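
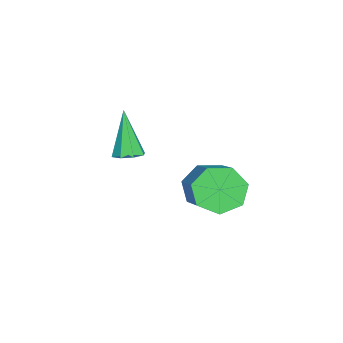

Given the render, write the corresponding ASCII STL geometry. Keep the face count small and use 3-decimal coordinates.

solid 
facet normal 0.325 0.170 -0.930
outer loop
vertex -1.38 -0.076 -3.561
vertex -1.707 0.39 -3.59
vertex -1.172 0.282 -3.423
endloop
endfacet
facet normal 0.699 -0.572 0.430
outer loop
vertex -1.38 -0.076 -3.561
vertex -1.172 0.282 -3.423
vertex -2.313 0.07 -1.85
endloop
endfacet
facet normal 0.325 0.170 -0.930
outer loop
vertex -1.172 0.282 -3.423
vertex -1.707 0.39 -3.59
vertex -1.278 0.703 -3.383
endloop
endfacet
facet normal 0.792 0.143 0.594
outer loop
vertex -1.172 0.282 -3.423
vertex -1.278 0.703 -3.383
vertex -2.313 0.07 -1.85
endloop
endfacet
facet normal 0.325 0.170 -0.930
outer loop
vertex -1.278 0.703 -3.383
vertex -1.707 0.39 -3.59
vertex -1.635 0.941 -3.464
endloop
endfacet
facet normal 0.370 0.744 0.557
outer loop
vertex -1.278 0.703 -3.383
vertex -1.635 0.941 -3.464
vertex -2.313 0.07 -1.85
endloop
endfacet
facet normal 0.323 0.171 -0.931
outer loop
vertex -1.635 0.941 -3.464
vertex -1.707 0.39 -3.59
vertex -2.034 0.856 -3.618
endloop
endfacet
facet normal -0.320 0.883 0.342
outer loop
vertex -1.635 0.941 -3.464
vertex -2.034 0.856 -3.618
vertex -2.313 0.07 -1.85
endloop
endfacet
facet normal 0.324 0.171 -0.931
outer loop
vertex -2.034 0.856 -3.618
vertex -1.707 0.39 -3.59
vertex -2.241 0.497 -3.756
endloop
endfacet
facet normal -0.876 0.477 0.074
outer loop
vertex -2.034 0.856 -3.618
vertex -2.241 0.497 -3.756
vertex -2.313 0.07 -1.85
endloop
endfacet
facet normal 0.324 0.171 -0.931
outer loop
vertex -2.241 0.497 -3.756
vertex -1.707 0.39 -3.59
vertex -2.136 0.076 -3.797
endloop
endfacet
facet normal -0.968 -0.233 -0.089
outer loop
vertex -2.241 0.497 -3.756
vertex -2.136 0.076 -3.797
vertex -2.313 0.07 -1.85
endloop
endfacet
facet normal 0.324 0.170 -0.930
outer loop
vertex -2.136 0.076 -3.797
vertex -1.707 0.39 -3.59
vertex -1.779 -0.162 -3.716
endloop
endfacet
facet normal -0.546 -0.836 -0.052
outer loop
vertex -2.136 0.076 -3.797
vertex -1.779 -0.162 -3.716
vertex -2.313 0.07 -1.85
endloop
endfacet
facet normal 0.325 0.170 -0.930
outer loop
vertex -1.779 -0.162 -3.716
vertex -1.707 0.39 -3.59
vertex -1.38 -0.076 -3.561
endloop
endfacet
facet normal 0.147 -0.976 0.163
outer loop
vertex -1.779 -0.162 -3.716
vertex -1.38 -0.076 -3.561
vertex -2.313 0.07 -1.85
endloop
endfacet
facet normal -0.776 -0.377 -0.505
outer loop
vertex 1.041 3.094 -3.508
vertex 0.483 3.675 -3.084
vertex 0.935 3.79 -3.865
endloop
endfacet
facet normal 0.616 -0.283 -0.735
outer loop
vertex 1.041 3.094 -3.508
vertex 0.935 3.79 -3.865
vertex 2.376 3.745 -2.639
endloop
endfacet
facet normal 0.616 -0.284 -0.735
outer loop
vertex 2.376 3.745 -2.639
vertex 0.935 3.79 -3.865
vertex 2.269 4.44 -2.997
endloop
endfacet
facet normal 0.775 0.379 0.505
outer loop
vertex 2.376 3.745 -2.639
vertex 2.269 4.44 -2.997
vertex 1.817 4.325 -2.216
endloop
endfacet
facet normal -0.776 -0.379 -0.505
outer loop
vertex 0.935 3.79 -3.865
vertex 0.483 3.675 -3.084
vertex 0.488 4.399 -3.635
endloop
endfacet
facet normal 0.279 0.512 -0.812
outer loop
vertex 0.935 3.79 -3.865
vertex 0.488 4.399 -3.635
vertex 2.269 4.44 -2.997
endloop
endfacet
facet normal 0.279 0.511 -0.813
outer loop
vertex 2.269 4.44 -2.997
vertex 0.488 4.399 -3.635
vertex 1.823 5.049 -2.767
endloop
endfacet
facet normal 0.776 0.378 0.505
outer loop
vertex 2.269 4.44 -2.997
vertex 1.823 5.049 -2.767
vertex 1.817 4.325 -2.216
endloop
endfacet
facet normal -0.776 -0.379 -0.505
outer loop
vertex 0.488 4.399 -3.635
vertex 0.483 3.675 -3.084
vertex 0.037 4.463 -2.99
endloop
endfacet
facet normal -0.268 0.922 -0.279
outer loop
vertex 0.488 4.399 -3.635
vertex 0.037 4.463 -2.99
vertex 1.823 5.049 -2.767
endloop
endfacet
facet normal -0.268 0.922 -0.279
outer loop
vertex 1.823 5.049 -2.767
vertex 0.037 4.463 -2.99
vertex 1.372 5.113 -2.122
endloop
endfacet
facet normal 0.776 0.378 0.505
outer loop
vertex 1.823 5.049 -2.767
vertex 1.372 5.113 -2.122
vertex 1.817 4.325 -2.216
endloop
endfacet
facet normal -0.776 -0.379 -0.504
outer loop
vertex 0.037 4.463 -2.99
vertex 0.483 3.675 -3.084
vertex -0.078 3.933 -2.415
endloop
endfacet
facet normal -0.613 0.638 0.465
outer loop
vertex 0.037 4.463 -2.99
vertex -0.078 3.933 -2.415
vertex 1.372 5.113 -2.122
endloop
endfacet
facet normal -0.613 0.638 0.465
outer loop
vertex 1.372 5.113 -2.122
vertex -0.078 3.933 -2.415
vertex 1.257 4.583 -1.547
endloop
endfacet
facet normal 0.776 0.378 0.504
outer loop
vertex 1.372 5.113 -2.122
vertex 1.257 4.583 -1.547
vertex 1.817 4.325 -2.216
endloop
endfacet
facet normal -0.776 -0.378 -0.505
outer loop
vertex -0.078 3.933 -2.415
vertex 0.483 3.675 -3.084
vertex 0.229 3.209 -2.345
endloop
endfacet
facet normal -0.496 -0.127 0.859
outer loop
vertex -0.078 3.933 -2.415
vertex 0.229 3.209 -2.345
vertex 1.257 4.583 -1.547
endloop
endfacet
facet normal -0.496 -0.127 0.859
outer loop
vertex 1.257 4.583 -1.547
vertex 0.229 3.209 -2.345
vertex 1.564 3.859 -1.477
endloop
endfacet
facet normal 0.776 0.378 0.504
outer loop
vertex 1.257 4.583 -1.547
vertex 1.564 3.859 -1.477
vertex 1.817 4.325 -2.216
endloop
endfacet
facet normal -0.776 -0.378 -0.505
outer loop
vertex 0.229 3.209 -2.345
vertex 0.483 3.675 -3.084
vertex 0.727 2.836 -2.831
endloop
endfacet
facet normal -0.006 -0.796 0.605
outer loop
vertex 0.229 3.209 -2.345
vertex 0.727 2.836 -2.831
vertex 1.564 3.859 -1.477
endloop
endfacet
facet normal -0.006 -0.796 0.605
outer loop
vertex 1.564 3.859 -1.477
vertex 0.727 2.836 -2.831
vertex 2.062 3.486 -1.963
endloop
endfacet
facet normal 0.776 0.379 0.504
outer loop
vertex 1.564 3.859 -1.477
vertex 2.062 3.486 -1.963
vertex 1.817 4.325 -2.216
endloop
endfacet
facet normal -0.777 -0.378 -0.504
outer loop
vertex 0.727 2.836 -2.831
vertex 0.483 3.675 -3.084
vertex 1.041 3.094 -3.508
endloop
endfacet
facet normal 0.489 -0.866 -0.103
outer loop
vertex 0.727 2.836 -2.831
vertex 1.041 3.094 -3.508
vertex 2.062 3.486 -1.963
endloop
endfacet
facet normal 0.490 -0.866 -0.104
outer loop
vertex 2.062 3.486 -1.963
vertex 1.041 3.094 -3.508
vertex 2.376 3.745 -2.639
endloop
endfacet
facet normal 0.775 0.379 0.505
outer loop
vertex 2.062 3.486 -1.963
vertex 2.376 3.745 -2.639
vertex 1.817 4.325 -2.216
endloop
endfacet

endsolid


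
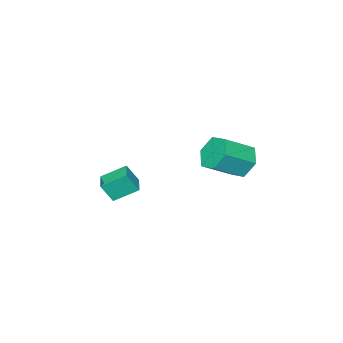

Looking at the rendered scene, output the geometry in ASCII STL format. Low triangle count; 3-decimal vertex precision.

solid 
facet normal -0.781 0.334 -0.529
outer loop
vertex 2.196 2.503 1.423
vertex 1.636 1.955 1.904
vertex 1.804 2.811 2.196
endloop
endfacet
facet normal 0.457 0.881 -0.119
outer loop
vertex 2.196 2.503 1.423
vertex 1.804 2.811 2.196
vertex 3.484 1.953 2.294
endloop
endfacet
facet normal 0.457 0.881 -0.119
outer loop
vertex 3.484 1.953 2.294
vertex 1.804 2.811 2.196
vertex 3.092 2.261 3.068
endloop
endfacet
facet normal 0.781 -0.333 0.528
outer loop
vertex 3.484 1.953 2.294
vertex 3.092 2.261 3.068
vertex 2.924 1.405 2.776
endloop
endfacet
facet normal -0.781 0.333 -0.528
outer loop
vertex 1.804 2.811 2.196
vertex 1.636 1.955 1.904
vertex 1.244 2.263 2.678
endloop
endfacet
facet normal -0.140 0.731 0.668
outer loop
vertex 1.804 2.811 2.196
vertex 1.244 2.263 2.678
vertex 3.092 2.261 3.068
endloop
endfacet
facet normal -0.140 0.730 0.669
outer loop
vertex 3.092 2.261 3.068
vertex 1.244 2.263 2.678
vertex 2.532 1.713 3.549
endloop
endfacet
facet normal 0.781 -0.334 0.529
outer loop
vertex 3.092 2.261 3.068
vertex 2.532 1.713 3.549
vertex 2.924 1.405 2.776
endloop
endfacet
facet normal -0.781 0.333 -0.528
outer loop
vertex 1.244 2.263 2.678
vertex 1.636 1.955 1.904
vertex 1.076 1.407 2.386
endloop
endfacet
facet normal -0.597 -0.151 0.788
outer loop
vertex 1.244 2.263 2.678
vertex 1.076 1.407 2.386
vertex 2.532 1.713 3.549
endloop
endfacet
facet normal -0.597 -0.151 0.788
outer loop
vertex 2.532 1.713 3.549
vertex 1.076 1.407 2.386
vertex 2.364 0.857 3.257
endloop
endfacet
facet normal 0.781 -0.334 0.529
outer loop
vertex 2.532 1.713 3.549
vertex 2.364 0.857 3.257
vertex 2.924 1.405 2.776
endloop
endfacet
facet normal -0.781 0.333 -0.528
outer loop
vertex 1.076 1.407 2.386
vertex 1.636 1.955 1.904
vertex 1.468 1.099 1.612
endloop
endfacet
facet normal -0.457 -0.881 0.119
outer loop
vertex 1.076 1.407 2.386
vertex 1.468 1.099 1.612
vertex 2.364 0.857 3.257
endloop
endfacet
facet normal -0.457 -0.881 0.119
outer loop
vertex 2.364 0.857 3.257
vertex 1.468 1.099 1.612
vertex 2.756 0.549 2.484
endloop
endfacet
facet normal 0.781 -0.334 0.529
outer loop
vertex 2.364 0.857 3.257
vertex 2.756 0.549 2.484
vertex 2.924 1.405 2.776
endloop
endfacet
facet normal -0.781 0.334 -0.529
outer loop
vertex 1.468 1.099 1.612
vertex 1.636 1.955 1.904
vertex 2.028 1.647 1.131
endloop
endfacet
facet normal 0.141 -0.730 -0.668
outer loop
vertex 1.468 1.099 1.612
vertex 2.028 1.647 1.131
vertex 2.756 0.549 2.484
endloop
endfacet
facet normal 0.140 -0.731 -0.668
outer loop
vertex 2.756 0.549 2.484
vertex 2.028 1.647 1.131
vertex 3.316 1.097 2.002
endloop
endfacet
facet normal 0.781 -0.333 0.528
outer loop
vertex 2.756 0.549 2.484
vertex 3.316 1.097 2.002
vertex 2.924 1.405 2.776
endloop
endfacet
facet normal -0.781 0.334 -0.529
outer loop
vertex 2.028 1.647 1.131
vertex 1.636 1.955 1.904
vertex 2.196 2.503 1.423
endloop
endfacet
facet normal 0.597 0.151 -0.788
outer loop
vertex 2.028 1.647 1.131
vertex 2.196 2.503 1.423
vertex 3.316 1.097 2.002
endloop
endfacet
facet normal 0.597 0.151 -0.788
outer loop
vertex 3.316 1.097 2.002
vertex 2.196 2.503 1.423
vertex 3.484 1.953 2.294
endloop
endfacet
facet normal 0.781 -0.333 0.528
outer loop
vertex 3.316 1.097 2.002
vertex 3.484 1.953 2.294
vertex 2.924 1.405 2.776
endloop
endfacet
facet normal -0.343 0.368 -0.864
outer loop
vertex 2.666 -3.185 -1.022
vertex 3.403 -2.452 -1.002
vertex 3.486 -3.991 -1.691
endloop
endfacet
facet normal -0.708 -0.705 -0.018
outer loop
vertex 3.857 -4.388 -0.758
vertex 2.666 -3.185 -1.022
vertex 3.486 -3.991 -1.691
endloop
endfacet
facet normal -0.344 0.368 -0.864
outer loop
vertex 3.486 -3.991 -1.691
vertex 3.403 -2.452 -1.002
vertex 4.223 -3.257 -1.672
endloop
endfacet
facet normal 0.616 -0.606 -0.503
outer loop
vertex 4.223 -3.257 -1.672
vertex 3.857 -4.388 -0.758
vertex 3.486 -3.991 -1.691
endloop
endfacet
facet normal -0.616 0.606 0.503
outer loop
vertex 2.666 -3.185 -1.022
vertex 3.774 -2.849 -0.069
vertex 3.403 -2.452 -1.002
endloop
endfacet
facet normal -0.708 -0.706 -0.019
outer loop
vertex 3.037 -3.583 -0.088
vertex 2.666 -3.185 -1.022
vertex 3.857 -4.388 -0.758
endloop
endfacet
facet normal -0.616 0.606 0.503
outer loop
vertex 3.037 -3.583 -0.088
vertex 3.774 -2.849 -0.069
vertex 2.666 -3.185 -1.022
endloop
endfacet
facet normal 0.708 0.706 0.019
outer loop
vertex 3.403 -2.452 -1.002
vertex 3.774 -2.849 -0.069
vertex 4.223 -3.257 -1.672
endloop
endfacet
facet normal 0.616 -0.606 -0.503
outer loop
vertex 4.594 -3.655 -0.738
vertex 3.857 -4.388 -0.758
vertex 4.223 -3.257 -1.672
endloop
endfacet
facet normal 0.709 0.705 0.019
outer loop
vertex 4.223 -3.257 -1.672
vertex 3.774 -2.849 -0.069
vertex 4.594 -3.655 -0.738
endloop
endfacet
facet normal 0.343 -0.369 0.864
outer loop
vertex 4.594 -3.655 -0.738
vertex 3.037 -3.583 -0.088
vertex 3.857 -4.388 -0.758
endloop
endfacet
facet normal 0.344 -0.368 0.864
outer loop
vertex 3.774 -2.849 -0.069
vertex 3.037 -3.583 -0.088
vertex 4.594 -3.655 -0.738
endloop
endfacet

endsolid


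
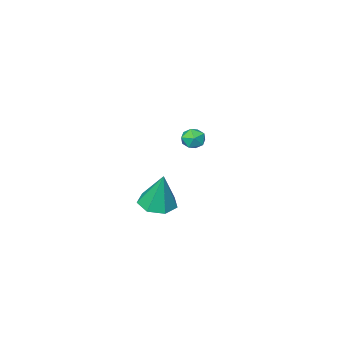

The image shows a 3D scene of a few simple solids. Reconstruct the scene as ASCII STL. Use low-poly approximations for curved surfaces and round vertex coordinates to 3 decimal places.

solid 
facet normal -0.012 -0.266 -0.964
outer loop
vertex 0.004 -3.122 -3.083
vertex -0.923 -2.708 -3.186
vertex -0.012 -2.269 -3.318
endloop
endfacet
facet normal 0.925 0.117 0.361
outer loop
vertex 0.004 -3.122 -3.083
vertex -0.012 -2.269 -3.318
vertex -0.897 -2.132 -1.094
endloop
endfacet
facet normal -0.011 -0.266 -0.964
outer loop
vertex -0.012 -2.269 -3.318
vertex -0.923 -2.708 -3.186
vertex -0.713 -1.747 -3.454
endloop
endfacet
facet normal 0.566 0.806 0.176
outer loop
vertex -0.012 -2.269 -3.318
vertex -0.713 -1.747 -3.454
vertex -0.897 -2.132 -1.094
endloop
endfacet
facet normal -0.012 -0.266 -0.964
outer loop
vertex -0.713 -1.747 -3.454
vertex -0.923 -2.708 -3.186
vertex -1.573 -1.948 -3.388
endloop
endfacet
facet normal -0.215 0.966 0.141
outer loop
vertex -0.713 -1.747 -3.454
vertex -1.573 -1.948 -3.388
vertex -0.897 -2.132 -1.094
endloop
endfacet
facet normal -0.011 -0.266 -0.964
outer loop
vertex -1.573 -1.948 -3.388
vertex -0.923 -2.708 -3.186
vertex -1.942 -2.723 -3.17
endloop
endfacet
facet normal -0.832 0.476 0.283
outer loop
vertex -1.573 -1.948 -3.388
vertex -1.942 -2.723 -3.17
vertex -0.897 -2.132 -1.094
endloop
endfacet
facet normal -0.011 -0.266 -0.964
outer loop
vertex -1.942 -2.723 -3.17
vertex -0.923 -2.708 -3.186
vertex -1.544 -3.486 -2.964
endloop
endfacet
facet normal -0.818 -0.293 0.495
outer loop
vertex -1.942 -2.723 -3.17
vertex -1.544 -3.486 -2.964
vertex -0.897 -2.132 -1.094
endloop
endfacet
facet normal -0.011 -0.266 -0.964
outer loop
vertex -1.544 -3.486 -2.964
vertex -0.923 -2.708 -3.186
vertex -0.678 -3.664 -2.925
endloop
endfacet
facet normal -0.185 -0.764 0.618
outer loop
vertex -1.544 -3.486 -2.964
vertex -0.678 -3.664 -2.925
vertex -0.897 -2.132 -1.094
endloop
endfacet
facet normal -0.012 -0.266 -0.964
outer loop
vertex -0.678 -3.664 -2.925
vertex -0.923 -2.708 -3.186
vertex 0.004 -3.122 -3.083
endloop
endfacet
facet normal 0.592 -0.582 0.558
outer loop
vertex -0.678 -3.664 -2.925
vertex 0.004 -3.122 -3.083
vertex -0.897 -2.132 -1.094
endloop
endfacet
facet normal -0.890 -0.444 -0.103
outer loop
vertex -0.042 2.391 3.583
vertex 0.255 1.819 3.485
vertex 0.093 2.003 4.089
endloop
endfacet
facet normal -0.934 0.115 0.337
outer loop
vertex -0.042 2.391 3.583
vertex 0.093 2.003 4.089
vertex 0.189 2.646 4.136
endloop
endfacet
facet normal -0.719 0.695 -0.020
outer loop
vertex -0.042 2.391 3.583
vertex 0.189 2.646 4.136
vertex 0.411 2.859 3.561
endloop
endfacet
facet normal -0.542 0.493 -0.680
outer loop
vertex -0.042 2.391 3.583
vertex 0.411 2.859 3.561
vertex 0.451 2.348 3.159
endloop
endfacet
facet normal -0.648 -0.211 -0.732
outer loop
vertex -0.042 2.391 3.583
vertex 0.451 2.348 3.159
vertex 0.255 1.819 3.485
endloop
endfacet
facet normal -0.481 0.008 0.877
outer loop
vertex 0.189 2.646 4.136
vertex 0.093 2.003 4.089
vertex 0.629 2.232 4.381
endloop
endfacet
facet normal -0.408 -0.898 0.164
outer loop
vertex 0.093 2.003 4.089
vertex 0.255 1.819 3.485
vertex 0.669 1.721 3.979
endloop
endfacet
facet normal -0.015 -0.521 -0.854
outer loop
vertex 0.255 1.819 3.485
vertex 0.451 2.348 3.159
vertex 0.891 1.934 3.404
endloop
endfacet
facet normal 0.156 0.618 -0.770
outer loop
vertex 0.451 2.348 3.159
vertex 0.411 2.859 3.561
vertex 0.987 2.577 3.451
endloop
endfacet
facet normal -0.133 0.945 0.299
outer loop
vertex 0.411 2.859 3.561
vertex 0.189 2.646 4.136
vertex 0.825 2.761 4.055
endloop
endfacet
facet normal 0.542 -0.493 0.680
outer loop
vertex 1.122 2.189 3.957
vertex 0.629 2.232 4.381
vertex 0.669 1.721 3.979
endloop
endfacet
facet normal 0.719 -0.695 0.020
outer loop
vertex 1.122 2.189 3.957
vertex 0.669 1.721 3.979
vertex 0.891 1.934 3.404
endloop
endfacet
facet normal 0.934 -0.115 -0.337
outer loop
vertex 1.122 2.189 3.957
vertex 0.891 1.934 3.404
vertex 0.987 2.577 3.451
endloop
endfacet
facet normal 0.890 0.444 0.103
outer loop
vertex 1.122 2.189 3.957
vertex 0.987 2.577 3.451
vertex 0.825 2.761 4.055
endloop
endfacet
facet normal 0.648 0.211 0.732
outer loop
vertex 1.122 2.189 3.957
vertex 0.825 2.761 4.055
vertex 0.629 2.232 4.381
endloop
endfacet
facet normal -0.156 -0.618 0.770
outer loop
vertex 0.669 1.721 3.979
vertex 0.629 2.232 4.381
vertex 0.093 2.003 4.089
endloop
endfacet
facet normal 0.133 -0.945 -0.299
outer loop
vertex 0.891 1.934 3.404
vertex 0.669 1.721 3.979
vertex 0.255 1.819 3.485
endloop
endfacet
facet normal 0.481 -0.008 -0.877
outer loop
vertex 0.987 2.577 3.451
vertex 0.891 1.934 3.404
vertex 0.451 2.348 3.159
endloop
endfacet
facet normal 0.408 0.898 -0.164
outer loop
vertex 0.825 2.761 4.055
vertex 0.987 2.577 3.451
vertex 0.411 2.859 3.561
endloop
endfacet
facet normal 0.015 0.521 0.854
outer loop
vertex 0.629 2.232 4.381
vertex 0.825 2.761 4.055
vertex 0.189 2.646 4.136
endloop
endfacet

endsolid


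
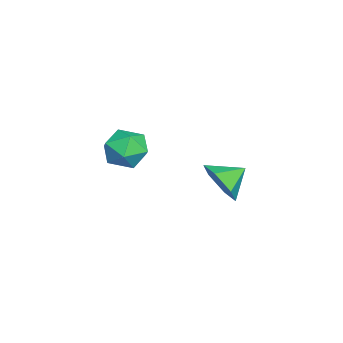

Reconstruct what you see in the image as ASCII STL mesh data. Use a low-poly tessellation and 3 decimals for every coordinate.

solid 
facet normal -0.824 0.564 -0.043
outer loop
vertex 1.175 -1.387 2.12
vertex 0.686 -2.074 2.474
vertex 1.078 -1.459 3.027
endloop
endfacet
facet normal -0.244 0.969 0.051
outer loop
vertex 1.175 -1.387 2.12
vertex 1.078 -1.459 3.027
vertex 1.89 -1.236 2.67
endloop
endfacet
facet normal 0.200 0.847 -0.493
outer loop
vertex 1.175 -1.387 2.12
vertex 1.89 -1.236 2.67
vertex 2.0 -1.712 1.897
endloop
endfacet
facet normal -0.105 0.367 -0.924
outer loop
vertex 1.175 -1.387 2.12
vertex 2.0 -1.712 1.897
vertex 1.256 -2.23 1.776
endloop
endfacet
facet normal -0.738 0.193 -0.646
outer loop
vertex 1.175 -1.387 2.12
vertex 1.256 -2.23 1.776
vertex 0.686 -2.074 2.474
endloop
endfacet
facet normal 0.079 0.755 0.651
outer loop
vertex 1.89 -1.236 2.67
vertex 1.078 -1.459 3.027
vertex 1.844 -1.83 3.364
endloop
endfacet
facet normal -0.861 0.100 0.499
outer loop
vertex 1.078 -1.459 3.027
vertex 0.686 -2.074 2.474
vertex 1.1 -2.348 3.243
endloop
endfacet
facet normal -0.722 -0.502 -0.477
outer loop
vertex 0.686 -2.074 2.474
vertex 1.256 -2.23 1.776
vertex 1.21 -2.824 2.47
endloop
endfacet
facet normal 0.303 -0.218 -0.928
outer loop
vertex 1.256 -2.23 1.776
vertex 2.0 -1.712 1.897
vertex 2.022 -2.601 2.113
endloop
endfacet
facet normal 0.797 0.558 -0.230
outer loop
vertex 2.0 -1.712 1.897
vertex 1.89 -1.236 2.67
vertex 2.414 -1.986 2.666
endloop
endfacet
facet normal 0.105 -0.367 0.924
outer loop
vertex 1.925 -2.673 3.02
vertex 1.844 -1.83 3.364
vertex 1.1 -2.348 3.243
endloop
endfacet
facet normal -0.200 -0.847 0.493
outer loop
vertex 1.925 -2.673 3.02
vertex 1.1 -2.348 3.243
vertex 1.21 -2.824 2.47
endloop
endfacet
facet normal 0.244 -0.969 -0.051
outer loop
vertex 1.925 -2.673 3.02
vertex 1.21 -2.824 2.47
vertex 2.022 -2.601 2.113
endloop
endfacet
facet normal 0.824 -0.564 0.043
outer loop
vertex 1.925 -2.673 3.02
vertex 2.022 -2.601 2.113
vertex 2.414 -1.986 2.666
endloop
endfacet
facet normal 0.738 -0.193 0.646
outer loop
vertex 1.925 -2.673 3.02
vertex 2.414 -1.986 2.666
vertex 1.844 -1.83 3.364
endloop
endfacet
facet normal -0.303 0.218 0.928
outer loop
vertex 1.1 -2.348 3.243
vertex 1.844 -1.83 3.364
vertex 1.078 -1.459 3.027
endloop
endfacet
facet normal -0.797 -0.558 0.230
outer loop
vertex 1.21 -2.824 2.47
vertex 1.1 -2.348 3.243
vertex 0.686 -2.074 2.474
endloop
endfacet
facet normal -0.079 -0.755 -0.651
outer loop
vertex 2.022 -2.601 2.113
vertex 1.21 -2.824 2.47
vertex 1.256 -2.23 1.776
endloop
endfacet
facet normal 0.861 -0.100 -0.499
outer loop
vertex 2.414 -1.986 2.666
vertex 2.022 -2.601 2.113
vertex 2.0 -1.712 1.897
endloop
endfacet
facet normal 0.722 0.502 0.477
outer loop
vertex 1.844 -1.83 3.364
vertex 2.414 -1.986 2.666
vertex 1.89 -1.236 2.67
endloop
endfacet
facet normal 0.470 -0.762 -0.445
outer loop
vertex -2.074 0.705 -0.653
vertex -2.63 0.847 -1.484
vertex -1.749 1.329 -1.378
endloop
endfacet
facet normal 0.383 0.608 0.695
outer loop
vertex -2.074 0.705 -0.653
vertex -1.749 1.329 -1.378
vertex -3.19 1.753 -0.956
endloop
endfacet
facet normal 0.471 -0.762 -0.444
outer loop
vertex -1.749 1.329 -1.378
vertex -2.63 0.847 -1.484
vertex -2.305 1.47 -2.209
endloop
endfacet
facet normal 0.276 0.961 -0.022
outer loop
vertex -1.749 1.329 -1.378
vertex -2.305 1.47 -2.209
vertex -3.19 1.753 -0.956
endloop
endfacet
facet normal 0.471 -0.762 -0.444
outer loop
vertex -2.305 1.47 -2.209
vertex -2.63 0.847 -1.484
vertex -3.186 0.988 -2.316
endloop
endfacet
facet normal -0.385 0.804 -0.453
outer loop
vertex -2.305 1.47 -2.209
vertex -3.186 0.988 -2.316
vertex -3.19 1.753 -0.956
endloop
endfacet
facet normal 0.472 -0.762 -0.444
outer loop
vertex -3.186 0.988 -2.316
vertex -2.63 0.847 -1.484
vertex -3.511 0.364 -1.591
endloop
endfacet
facet normal -0.941 0.294 -0.168
outer loop
vertex -3.186 0.988 -2.316
vertex -3.511 0.364 -1.591
vertex -3.19 1.753 -0.956
endloop
endfacet
facet normal 0.472 -0.762 -0.444
outer loop
vertex -3.511 0.364 -1.591
vertex -2.63 0.847 -1.484
vertex -2.955 0.223 -0.759
endloop
endfacet
facet normal -0.835 -0.058 0.548
outer loop
vertex -3.511 0.364 -1.591
vertex -2.955 0.223 -0.759
vertex -3.19 1.753 -0.956
endloop
endfacet
facet normal 0.470 -0.762 -0.445
outer loop
vertex -2.955 0.223 -0.759
vertex -2.63 0.847 -1.484
vertex -2.074 0.705 -0.653
endloop
endfacet
facet normal -0.172 0.100 0.980
outer loop
vertex -2.955 0.223 -0.759
vertex -2.074 0.705 -0.653
vertex -3.19 1.753 -0.956
endloop
endfacet

endsolid


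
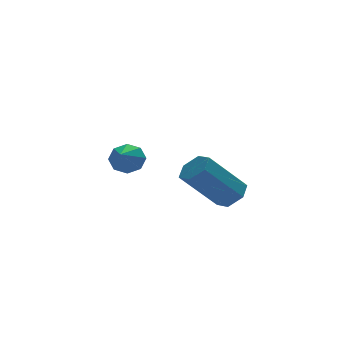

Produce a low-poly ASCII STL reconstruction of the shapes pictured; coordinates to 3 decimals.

solid 
facet normal 0.470 0.763 -0.443
outer loop
vertex -2.366 1.625 1.398
vertex -2.897 1.662 0.899
vertex -2.779 1.968 1.551
endloop
endfacet
facet normal 0.265 -0.108 0.958
outer loop
vertex -2.366 1.625 1.398
vertex -2.779 1.968 1.551
vertex -3.663 0.418 1.621
endloop
endfacet
facet normal 0.469 0.764 -0.443
outer loop
vertex -2.779 1.968 1.551
vertex -2.897 1.662 0.899
vertex -3.262 2.132 1.322
endloop
endfacet
facet normal -0.348 0.240 0.906
outer loop
vertex -2.779 1.968 1.551
vertex -3.262 2.132 1.322
vertex -3.663 0.418 1.621
endloop
endfacet
facet normal 0.470 0.764 -0.443
outer loop
vertex -3.262 2.132 1.322
vertex -2.897 1.662 0.899
vertex -3.531 2.021 0.845
endloop
endfacet
facet normal -0.863 0.276 0.423
outer loop
vertex -3.262 2.132 1.322
vertex -3.531 2.021 0.845
vertex -3.663 0.418 1.621
endloop
endfacet
facet normal 0.470 0.763 -0.443
outer loop
vertex -3.531 2.021 0.845
vertex -2.897 1.662 0.899
vertex -3.428 1.699 0.4
endloop
endfacet
facet normal -0.977 -0.021 -0.211
outer loop
vertex -3.531 2.021 0.845
vertex -3.428 1.699 0.4
vertex -3.663 0.418 1.621
endloop
endfacet
facet normal 0.470 0.763 -0.443
outer loop
vertex -3.428 1.699 0.4
vertex -2.897 1.662 0.899
vertex -3.015 1.356 0.247
endloop
endfacet
facet normal -0.625 -0.476 -0.619
outer loop
vertex -3.428 1.699 0.4
vertex -3.015 1.356 0.247
vertex -3.663 0.418 1.621
endloop
endfacet
facet normal 0.469 0.764 -0.443
outer loop
vertex -3.015 1.356 0.247
vertex -2.897 1.662 0.899
vertex -2.532 1.192 0.476
endloop
endfacet
facet normal -0.011 -0.823 -0.567
outer loop
vertex -3.015 1.356 0.247
vertex -2.532 1.192 0.476
vertex -3.663 0.418 1.621
endloop
endfacet
facet normal 0.471 0.763 -0.442
outer loop
vertex -2.532 1.192 0.476
vertex -2.897 1.662 0.899
vertex -2.264 1.303 0.953
endloop
endfacet
facet normal 0.504 -0.860 -0.083
outer loop
vertex -2.532 1.192 0.476
vertex -2.264 1.303 0.953
vertex -3.663 0.418 1.621
endloop
endfacet
facet normal 0.470 0.763 -0.444
outer loop
vertex -2.264 1.303 0.953
vertex -2.897 1.662 0.899
vertex -2.366 1.625 1.398
endloop
endfacet
facet normal 0.618 -0.563 0.549
outer loop
vertex -2.264 1.303 0.953
vertex -2.366 1.625 1.398
vertex -3.663 0.418 1.621
endloop
endfacet
facet normal 0.689 -0.027 -0.725
outer loop
vertex -0.438 -2.825 0.779
vertex -0.827 -3.319 0.428
vertex -0.934 -2.619 0.3
endloop
endfacet
facet normal 0.226 0.958 0.178
outer loop
vertex -0.438 -2.825 0.779
vertex -0.934 -2.619 0.3
vertex -1.903 -2.767 2.323
endloop
endfacet
facet normal 0.227 0.957 0.179
outer loop
vertex -1.903 -2.767 2.323
vertex -0.934 -2.619 0.3
vertex -2.4 -2.56 1.844
endloop
endfacet
facet normal -0.688 0.027 0.725
outer loop
vertex -1.903 -2.767 2.323
vertex -2.4 -2.56 1.844
vertex -2.293 -3.261 1.972
endloop
endfacet
facet normal 0.688 -0.028 -0.725
outer loop
vertex -0.934 -2.619 0.3
vertex -0.827 -3.319 0.428
vertex -1.324 -3.112 -0.051
endloop
endfacet
facet normal -0.483 0.728 -0.486
outer loop
vertex -0.934 -2.619 0.3
vertex -1.324 -3.112 -0.051
vertex -2.4 -2.56 1.844
endloop
endfacet
facet normal -0.484 0.727 -0.487
outer loop
vertex -2.4 -2.56 1.844
vertex -1.324 -3.112 -0.051
vertex -2.789 -3.054 1.493
endloop
endfacet
facet normal -0.689 0.027 0.725
outer loop
vertex -2.4 -2.56 1.844
vertex -2.789 -3.054 1.493
vertex -2.293 -3.261 1.972
endloop
endfacet
facet normal 0.688 -0.027 -0.725
outer loop
vertex -1.324 -3.112 -0.051
vertex -0.827 -3.319 0.428
vertex -1.217 -3.813 0.077
endloop
endfacet
facet normal -0.710 -0.230 -0.665
outer loop
vertex -1.324 -3.112 -0.051
vertex -1.217 -3.813 0.077
vertex -2.789 -3.054 1.493
endloop
endfacet
facet normal -0.710 -0.230 -0.665
outer loop
vertex -2.789 -3.054 1.493
vertex -1.217 -3.813 0.077
vertex -2.682 -3.755 1.621
endloop
endfacet
facet normal -0.689 0.027 0.725
outer loop
vertex -2.789 -3.054 1.493
vertex -2.682 -3.755 1.621
vertex -2.293 -3.261 1.972
endloop
endfacet
facet normal 0.688 -0.027 -0.725
outer loop
vertex -1.217 -3.813 0.077
vertex -0.827 -3.319 0.428
vertex -0.72 -4.02 0.556
endloop
endfacet
facet normal -0.226 -0.957 -0.179
outer loop
vertex -1.217 -3.813 0.077
vertex -0.72 -4.02 0.556
vertex -2.682 -3.755 1.621
endloop
endfacet
facet normal -0.226 -0.958 -0.178
outer loop
vertex -2.682 -3.755 1.621
vertex -0.72 -4.02 0.556
vertex -2.186 -3.961 2.1
endloop
endfacet
facet normal -0.689 0.027 0.725
outer loop
vertex -2.682 -3.755 1.621
vertex -2.186 -3.961 2.1
vertex -2.293 -3.261 1.972
endloop
endfacet
facet normal 0.689 -0.027 -0.725
outer loop
vertex -0.72 -4.02 0.556
vertex -0.827 -3.319 0.428
vertex -0.331 -3.526 0.907
endloop
endfacet
facet normal 0.484 -0.727 0.487
outer loop
vertex -0.72 -4.02 0.556
vertex -0.331 -3.526 0.907
vertex -2.186 -3.961 2.1
endloop
endfacet
facet normal 0.483 -0.728 0.486
outer loop
vertex -2.186 -3.961 2.1
vertex -0.331 -3.526 0.907
vertex -1.796 -3.468 2.451
endloop
endfacet
facet normal -0.688 0.028 0.725
outer loop
vertex -2.186 -3.961 2.1
vertex -1.796 -3.468 2.451
vertex -2.293 -3.261 1.972
endloop
endfacet
facet normal 0.689 -0.027 -0.725
outer loop
vertex -0.331 -3.526 0.907
vertex -0.827 -3.319 0.428
vertex -0.438 -2.825 0.779
endloop
endfacet
facet normal 0.710 0.230 0.665
outer loop
vertex -0.331 -3.526 0.907
vertex -0.438 -2.825 0.779
vertex -1.796 -3.468 2.451
endloop
endfacet
facet normal 0.710 0.230 0.665
outer loop
vertex -1.796 -3.468 2.451
vertex -0.438 -2.825 0.779
vertex -1.903 -2.767 2.323
endloop
endfacet
facet normal -0.688 0.027 0.725
outer loop
vertex -1.796 -3.468 2.451
vertex -1.903 -2.767 2.323
vertex -2.293 -3.261 1.972
endloop
endfacet

endsolid


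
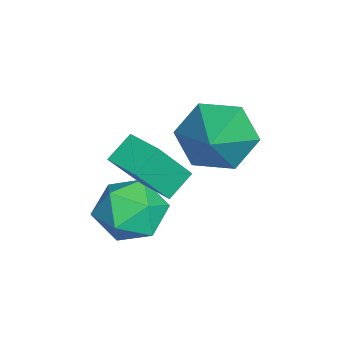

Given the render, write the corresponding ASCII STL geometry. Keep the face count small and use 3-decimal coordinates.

solid 
facet normal -0.576 0.731 -0.365
outer loop
vertex 1.551 -2.884 -2.726
vertex 0.884 -3.065 -2.035
vertex 1.598 -2.419 -1.868
endloop
endfacet
facet normal 0.115 0.871 -0.478
outer loop
vertex 1.551 -2.884 -2.726
vertex 1.598 -2.419 -1.868
vertex 2.415 -2.756 -2.286
endloop
endfacet
facet normal 0.388 0.333 -0.859
outer loop
vertex 1.551 -2.884 -2.726
vertex 2.415 -2.756 -2.286
vertex 2.205 -3.611 -2.712
endloop
endfacet
facet normal -0.133 -0.138 -0.981
outer loop
vertex 1.551 -2.884 -2.726
vertex 2.205 -3.611 -2.712
vertex 1.259 -3.802 -2.557
endloop
endfacet
facet normal -0.729 0.108 -0.676
outer loop
vertex 1.551 -2.884 -2.726
vertex 1.259 -3.802 -2.557
vertex 0.884 -3.065 -2.035
endloop
endfacet
facet normal 0.444 0.883 0.155
outer loop
vertex 2.415 -2.756 -2.286
vertex 1.598 -2.419 -1.868
vertex 2.281 -2.858 -1.323
endloop
endfacet
facet normal -0.674 0.657 0.338
outer loop
vertex 1.598 -2.419 -1.868
vertex 0.884 -3.065 -2.035
vertex 1.335 -3.049 -1.168
endloop
endfacet
facet normal -0.921 -0.352 -0.165
outer loop
vertex 0.884 -3.065 -2.035
vertex 1.259 -3.802 -2.557
vertex 1.125 -3.904 -1.594
endloop
endfacet
facet normal 0.044 -0.751 -0.659
outer loop
vertex 1.259 -3.802 -2.557
vertex 2.205 -3.611 -2.712
vertex 1.942 -4.241 -2.012
endloop
endfacet
facet normal 0.887 0.012 -0.462
outer loop
vertex 2.205 -3.611 -2.712
vertex 2.415 -2.756 -2.286
vertex 2.656 -3.595 -1.845
endloop
endfacet
facet normal 0.133 0.138 0.981
outer loop
vertex 1.989 -3.776 -1.154
vertex 2.281 -2.858 -1.323
vertex 1.335 -3.049 -1.168
endloop
endfacet
facet normal -0.388 -0.333 0.859
outer loop
vertex 1.989 -3.776 -1.154
vertex 1.335 -3.049 -1.168
vertex 1.125 -3.904 -1.594
endloop
endfacet
facet normal -0.115 -0.871 0.478
outer loop
vertex 1.989 -3.776 -1.154
vertex 1.125 -3.904 -1.594
vertex 1.942 -4.241 -2.012
endloop
endfacet
facet normal 0.576 -0.731 0.365
outer loop
vertex 1.989 -3.776 -1.154
vertex 1.942 -4.241 -2.012
vertex 2.656 -3.595 -1.845
endloop
endfacet
facet normal 0.729 -0.108 0.676
outer loop
vertex 1.989 -3.776 -1.154
vertex 2.656 -3.595 -1.845
vertex 2.281 -2.858 -1.323
endloop
endfacet
facet normal -0.044 0.751 0.659
outer loop
vertex 1.335 -3.049 -1.168
vertex 2.281 -2.858 -1.323
vertex 1.598 -2.419 -1.868
endloop
endfacet
facet normal -0.887 -0.012 0.462
outer loop
vertex 1.125 -3.904 -1.594
vertex 1.335 -3.049 -1.168
vertex 0.884 -3.065 -2.035
endloop
endfacet
facet normal -0.444 -0.883 -0.155
outer loop
vertex 1.942 -4.241 -2.012
vertex 1.125 -3.904 -1.594
vertex 1.259 -3.802 -2.557
endloop
endfacet
facet normal 0.674 -0.657 -0.338
outer loop
vertex 2.656 -3.595 -1.845
vertex 1.942 -4.241 -2.012
vertex 2.205 -3.611 -2.712
endloop
endfacet
facet normal 0.921 0.352 0.165
outer loop
vertex 2.281 -2.858 -1.323
vertex 2.656 -3.595 -1.845
vertex 2.415 -2.756 -2.286
endloop
endfacet
facet normal -0.612 0.552 0.567
outer loop
vertex 1.739 -3.3 0.784
vertex 2.463 -2.604 0.888
vertex 1.225 -2.576 -0.475
endloop
endfacet
facet normal -0.717 -0.689 -0.103
outer loop
vertex 1.757 -3.056 -0.968
vertex 1.739 -3.3 0.784
vertex 1.225 -2.576 -0.475
endloop
endfacet
facet normal -0.612 0.551 0.567
outer loop
vertex 1.225 -2.576 -0.475
vertex 2.463 -2.604 0.888
vertex 1.949 -1.88 -0.37
endloop
endfacet
facet normal -0.333 0.470 -0.817
outer loop
vertex 1.949 -1.88 -0.37
vertex 1.757 -3.056 -0.968
vertex 1.225 -2.576 -0.475
endloop
endfacet
facet normal 0.334 -0.469 0.817
outer loop
vertex 1.739 -3.3 0.784
vertex 2.995 -3.084 0.395
vertex 2.463 -2.604 0.888
endloop
endfacet
facet normal -0.717 -0.689 -0.103
outer loop
vertex 2.271 -3.78 0.29
vertex 1.739 -3.3 0.784
vertex 1.757 -3.056 -0.968
endloop
endfacet
facet normal 0.334 -0.471 0.817
outer loop
vertex 2.271 -3.78 0.29
vertex 2.995 -3.084 0.395
vertex 1.739 -3.3 0.784
endloop
endfacet
facet normal 0.717 0.689 0.103
outer loop
vertex 2.463 -2.604 0.888
vertex 2.995 -3.084 0.395
vertex 1.949 -1.88 -0.37
endloop
endfacet
facet normal -0.334 0.470 -0.817
outer loop
vertex 2.481 -2.36 -0.864
vertex 1.757 -3.056 -0.968
vertex 1.949 -1.88 -0.37
endloop
endfacet
facet normal 0.717 0.689 0.103
outer loop
vertex 1.949 -1.88 -0.37
vertex 2.995 -3.084 0.395
vertex 2.481 -2.36 -0.864
endloop
endfacet
facet normal 0.612 -0.551 -0.567
outer loop
vertex 2.481 -2.36 -0.864
vertex 2.271 -3.78 0.29
vertex 1.757 -3.056 -0.968
endloop
endfacet
facet normal 0.612 -0.551 -0.567
outer loop
vertex 2.995 -3.084 0.395
vertex 2.271 -3.78 0.29
vertex 2.481 -2.36 -0.864
endloop
endfacet
facet normal -0.848 0.036 -0.528
outer loop
vertex 0.093 -0.957 -1.692
vertex -0.417 -1.431 -0.906
vertex -0.354 -0.383 -0.935
endloop
endfacet
facet normal 0.622 0.755 -0.206
outer loop
vertex 0.093 -0.957 -1.692
vertex -0.354 -0.383 -0.935
vertex 1.397 -1.509 0.226
endloop
endfacet
facet normal -0.848 0.036 -0.529
outer loop
vertex -0.354 -0.383 -0.935
vertex -0.417 -1.431 -0.906
vertex -0.865 -0.857 -0.149
endloop
endfacet
facet normal 0.137 0.806 0.575
outer loop
vertex -0.354 -0.383 -0.935
vertex -0.865 -0.857 -0.149
vertex 1.397 -1.509 0.226
endloop
endfacet
facet normal -0.848 0.036 -0.529
outer loop
vertex -0.865 -0.857 -0.149
vertex -0.417 -1.431 -0.906
vertex -0.928 -1.904 -0.12
endloop
endfacet
facet normal -0.153 0.037 0.988
outer loop
vertex -0.865 -0.857 -0.149
vertex -0.928 -1.904 -0.12
vertex 1.397 -1.509 0.226
endloop
endfacet
facet normal -0.848 0.037 -0.529
outer loop
vertex -0.928 -1.904 -0.12
vertex -0.417 -1.431 -0.906
vertex -0.481 -2.479 -0.876
endloop
endfacet
facet normal 0.041 -0.783 0.620
outer loop
vertex -0.928 -1.904 -0.12
vertex -0.481 -2.479 -0.876
vertex 1.397 -1.509 0.226
endloop
endfacet
facet normal -0.848 0.037 -0.529
outer loop
vertex -0.481 -2.479 -0.876
vertex -0.417 -1.431 -0.906
vertex 0.03 -2.005 -1.663
endloop
endfacet
facet normal 0.526 -0.835 -0.161
outer loop
vertex -0.481 -2.479 -0.876
vertex 0.03 -2.005 -1.663
vertex 1.397 -1.509 0.226
endloop
endfacet
facet normal -0.848 0.036 -0.528
outer loop
vertex 0.03 -2.005 -1.663
vertex -0.417 -1.431 -0.906
vertex 0.093 -0.957 -1.692
endloop
endfacet
facet normal 0.816 -0.065 -0.574
outer loop
vertex 0.03 -2.005 -1.663
vertex 0.093 -0.957 -1.692
vertex 1.397 -1.509 0.226
endloop
endfacet

endsolid


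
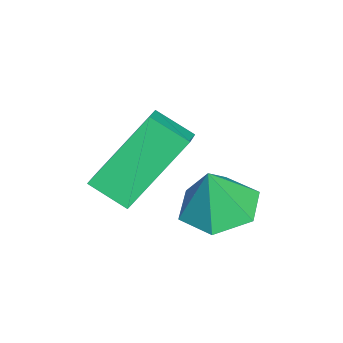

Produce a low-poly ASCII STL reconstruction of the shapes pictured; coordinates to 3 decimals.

solid 
facet normal -0.893 -0.015 -0.450
outer loop
vertex -1.588 0.051 -1.546
vertex -1.363 0.855 -2.019
vertex -0.827 -1.029 -3.02
endloop
endfacet
facet normal -0.235 -0.838 0.493
outer loop
vertex 0.003 -1.015 -2.601
vertex -1.588 0.051 -1.546
vertex -0.827 -1.029 -3.02
endloop
endfacet
facet normal -0.893 -0.015 -0.450
outer loop
vertex -0.827 -1.029 -3.02
vertex -1.363 0.855 -2.019
vertex -0.602 -0.225 -3.493
endloop
endfacet
facet normal 0.385 -0.546 -0.744
outer loop
vertex -0.602 -0.225 -3.493
vertex 0.003 -1.015 -2.601
vertex -0.827 -1.029 -3.02
endloop
endfacet
facet normal -0.385 0.546 0.744
outer loop
vertex -1.588 0.051 -1.546
vertex -0.533 0.869 -1.6
vertex -1.363 0.855 -2.019
endloop
endfacet
facet normal -0.235 -0.838 0.493
outer loop
vertex -0.758 0.065 -1.127
vertex -1.588 0.051 -1.546
vertex 0.003 -1.015 -2.601
endloop
endfacet
facet normal -0.385 0.546 0.744
outer loop
vertex -0.758 0.065 -1.127
vertex -0.533 0.869 -1.6
vertex -1.588 0.051 -1.546
endloop
endfacet
facet normal 0.235 0.838 -0.493
outer loop
vertex -1.363 0.855 -2.019
vertex -0.533 0.869 -1.6
vertex -0.602 -0.225 -3.493
endloop
endfacet
facet normal 0.385 -0.546 -0.744
outer loop
vertex 0.228 -0.211 -3.074
vertex 0.003 -1.015 -2.601
vertex -0.602 -0.225 -3.493
endloop
endfacet
facet normal 0.235 0.838 -0.493
outer loop
vertex -0.602 -0.225 -3.493
vertex -0.533 0.869 -1.6
vertex 0.228 -0.211 -3.074
endloop
endfacet
facet normal 0.893 0.015 0.450
outer loop
vertex 0.228 -0.211 -3.074
vertex -0.758 0.065 -1.127
vertex 0.003 -1.015 -2.601
endloop
endfacet
facet normal 0.893 0.015 0.450
outer loop
vertex -0.533 0.869 -1.6
vertex -0.758 0.065 -1.127
vertex 0.228 -0.211 -3.074
endloop
endfacet
facet normal -0.216 0.160 -0.963
outer loop
vertex -0.556 1.302 -4.348
vertex -1.403 1.339 -4.152
vertex -0.922 2.064 -4.139
endloop
endfacet
facet normal 0.864 0.306 0.400
outer loop
vertex -0.556 1.302 -4.348
vertex -0.922 2.064 -4.139
vertex -1.137 1.141 -2.968
endloop
endfacet
facet normal -0.216 0.161 -0.963
outer loop
vertex -0.922 2.064 -4.139
vertex -1.403 1.339 -4.152
vertex -1.768 2.1 -3.943
endloop
endfacet
facet normal 0.178 0.757 0.629
outer loop
vertex -0.922 2.064 -4.139
vertex -1.768 2.1 -3.943
vertex -1.137 1.141 -2.968
endloop
endfacet
facet normal -0.215 0.161 -0.963
outer loop
vertex -1.768 2.1 -3.943
vertex -1.403 1.339 -4.152
vertex -2.25 1.375 -3.957
endloop
endfacet
facet normal -0.574 0.367 0.732
outer loop
vertex -1.768 2.1 -3.943
vertex -2.25 1.375 -3.957
vertex -1.137 1.141 -2.968
endloop
endfacet
facet normal -0.215 0.161 -0.963
outer loop
vertex -2.25 1.375 -3.957
vertex -1.403 1.339 -4.152
vertex -1.884 0.614 -4.166
endloop
endfacet
facet normal -0.639 -0.474 0.607
outer loop
vertex -2.25 1.375 -3.957
vertex -1.884 0.614 -4.166
vertex -1.137 1.141 -2.968
endloop
endfacet
facet normal -0.215 0.161 -0.963
outer loop
vertex -1.884 0.614 -4.166
vertex -1.403 1.339 -4.152
vertex -1.037 0.578 -4.361
endloop
endfacet
facet normal 0.048 -0.925 0.377
outer loop
vertex -1.884 0.614 -4.166
vertex -1.037 0.578 -4.361
vertex -1.137 1.141 -2.968
endloop
endfacet
facet normal -0.216 0.161 -0.963
outer loop
vertex -1.037 0.578 -4.361
vertex -1.403 1.339 -4.152
vertex -0.556 1.302 -4.348
endloop
endfacet
facet normal 0.799 -0.536 0.274
outer loop
vertex -1.037 0.578 -4.361
vertex -0.556 1.302 -4.348
vertex -1.137 1.141 -2.968
endloop
endfacet

endsolid


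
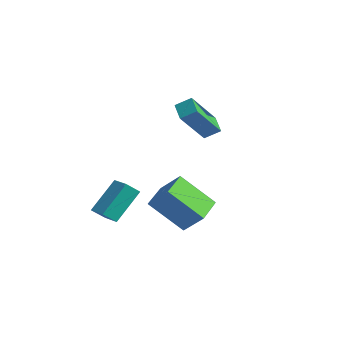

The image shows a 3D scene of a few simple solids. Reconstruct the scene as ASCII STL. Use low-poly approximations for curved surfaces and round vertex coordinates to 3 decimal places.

solid 
facet normal -0.992 -0.036 -0.117
outer loop
vertex -0.788 -4.378 -3.149
vertex -1.002 -3.081 -1.736
vertex -0.741 -3.713 -3.753
endloop
endfacet
facet normal 0.111 -0.672 -0.732
outer loop
vertex 0.182 -3.679 -3.644
vertex -0.788 -4.378 -3.149
vertex -0.741 -3.713 -3.753
endloop
endfacet
facet normal -0.992 -0.036 -0.117
outer loop
vertex -0.741 -3.713 -3.753
vertex -1.002 -3.081 -1.736
vertex -0.955 -2.416 -2.34
endloop
endfacet
facet normal 0.052 0.740 -0.671
outer loop
vertex -0.955 -2.416 -2.34
vertex 0.182 -3.679 -3.644
vertex -0.741 -3.713 -3.753
endloop
endfacet
facet normal -0.052 -0.740 0.671
outer loop
vertex -0.788 -4.378 -3.149
vertex -0.079 -3.047 -1.627
vertex -1.002 -3.081 -1.736
endloop
endfacet
facet normal 0.111 -0.672 -0.732
outer loop
vertex 0.135 -4.344 -3.04
vertex -0.788 -4.378 -3.149
vertex 0.182 -3.679 -3.644
endloop
endfacet
facet normal -0.052 -0.740 0.671
outer loop
vertex 0.135 -4.344 -3.04
vertex -0.079 -3.047 -1.627
vertex -0.788 -4.378 -3.149
endloop
endfacet
facet normal -0.111 0.672 0.732
outer loop
vertex -1.002 -3.081 -1.736
vertex -0.079 -3.047 -1.627
vertex -0.955 -2.416 -2.34
endloop
endfacet
facet normal 0.052 0.740 -0.671
outer loop
vertex -0.032 -2.382 -2.231
vertex 0.182 -3.679 -3.644
vertex -0.955 -2.416 -2.34
endloop
endfacet
facet normal -0.111 0.672 0.732
outer loop
vertex -0.955 -2.416 -2.34
vertex -0.079 -3.047 -1.627
vertex -0.032 -2.382 -2.231
endloop
endfacet
facet normal 0.992 0.036 0.117
outer loop
vertex -0.032 -2.382 -2.231
vertex 0.135 -4.344 -3.04
vertex 0.182 -3.679 -3.644
endloop
endfacet
facet normal 0.992 0.036 0.117
outer loop
vertex -0.079 -3.047 -1.627
vertex 0.135 -4.344 -3.04
vertex -0.032 -2.382 -2.231
endloop
endfacet
facet normal -0.484 -0.540 0.689
outer loop
vertex 3.555 -3.212 -0.644
vertex 2.677 -2.056 -0.355
vertex 2.686 -3.636 -1.586
endloop
endfacet
facet normal 0.593 -0.781 -0.195
outer loop
vertex 3.683 -2.524 -3.005
vertex 3.555 -3.212 -0.644
vertex 2.686 -3.636 -1.586
endloop
endfacet
facet normal -0.484 -0.540 0.689
outer loop
vertex 2.686 -3.636 -1.586
vertex 2.677 -2.056 -0.355
vertex 1.808 -2.48 -1.297
endloop
endfacet
facet normal -0.643 -0.314 -0.698
outer loop
vertex 1.808 -2.48 -1.297
vertex 3.683 -2.524 -3.005
vertex 2.686 -3.636 -1.586
endloop
endfacet
facet normal 0.643 0.314 0.698
outer loop
vertex 3.555 -3.212 -0.644
vertex 3.674 -0.944 -1.774
vertex 2.677 -2.056 -0.355
endloop
endfacet
facet normal 0.593 -0.781 -0.195
outer loop
vertex 4.552 -2.1 -2.063
vertex 3.555 -3.212 -0.644
vertex 3.683 -2.524 -3.005
endloop
endfacet
facet normal 0.643 0.314 0.698
outer loop
vertex 4.552 -2.1 -2.063
vertex 3.674 -0.944 -1.774
vertex 3.555 -3.212 -0.644
endloop
endfacet
facet normal -0.593 0.781 0.195
outer loop
vertex 2.677 -2.056 -0.355
vertex 3.674 -0.944 -1.774
vertex 1.808 -2.48 -1.297
endloop
endfacet
facet normal -0.643 -0.314 -0.698
outer loop
vertex 2.805 -1.368 -2.716
vertex 3.683 -2.524 -3.005
vertex 1.808 -2.48 -1.297
endloop
endfacet
facet normal -0.593 0.781 0.195
outer loop
vertex 1.808 -2.48 -1.297
vertex 3.674 -0.944 -1.774
vertex 2.805 -1.368 -2.716
endloop
endfacet
facet normal 0.484 0.540 -0.689
outer loop
vertex 2.805 -1.368 -2.716
vertex 4.552 -2.1 -2.063
vertex 3.683 -2.524 -3.005
endloop
endfacet
facet normal 0.484 0.540 -0.689
outer loop
vertex 3.674 -0.944 -1.774
vertex 4.552 -2.1 -2.063
vertex 2.805 -1.368 -2.716
endloop
endfacet
facet normal -0.855 0.269 0.444
outer loop
vertex 1.037 -0.459 3.283
vertex 0.669 0.99 1.696
vertex 0.625 -1.044 2.844
endloop
endfacet
facet normal 0.169 -0.665 0.727
outer loop
vertex 1.471 -1.31 2.404
vertex 1.037 -0.459 3.283
vertex 0.625 -1.044 2.844
endloop
endfacet
facet normal -0.855 0.269 0.444
outer loop
vertex 0.625 -1.044 2.844
vertex 0.669 0.99 1.696
vertex 0.257 0.405 1.257
endloop
endfacet
facet normal -0.491 -0.697 -0.523
outer loop
vertex 0.257 0.405 1.257
vertex 1.471 -1.31 2.404
vertex 0.625 -1.044 2.844
endloop
endfacet
facet normal 0.491 0.697 0.523
outer loop
vertex 1.037 -0.459 3.283
vertex 1.515 0.724 1.256
vertex 0.669 0.99 1.696
endloop
endfacet
facet normal 0.169 -0.665 0.727
outer loop
vertex 1.883 -0.725 2.843
vertex 1.037 -0.459 3.283
vertex 1.471 -1.31 2.404
endloop
endfacet
facet normal 0.491 0.697 0.523
outer loop
vertex 1.883 -0.725 2.843
vertex 1.515 0.724 1.256
vertex 1.037 -0.459 3.283
endloop
endfacet
facet normal -0.169 0.665 -0.727
outer loop
vertex 0.669 0.99 1.696
vertex 1.515 0.724 1.256
vertex 0.257 0.405 1.257
endloop
endfacet
facet normal -0.491 -0.697 -0.523
outer loop
vertex 1.103 0.139 0.817
vertex 1.471 -1.31 2.404
vertex 0.257 0.405 1.257
endloop
endfacet
facet normal -0.169 0.665 -0.727
outer loop
vertex 0.257 0.405 1.257
vertex 1.515 0.724 1.256
vertex 1.103 0.139 0.817
endloop
endfacet
facet normal 0.855 -0.269 -0.444
outer loop
vertex 1.103 0.139 0.817
vertex 1.883 -0.725 2.843
vertex 1.471 -1.31 2.404
endloop
endfacet
facet normal 0.855 -0.269 -0.444
outer loop
vertex 1.515 0.724 1.256
vertex 1.883 -0.725 2.843
vertex 1.103 0.139 0.817
endloop
endfacet

endsolid


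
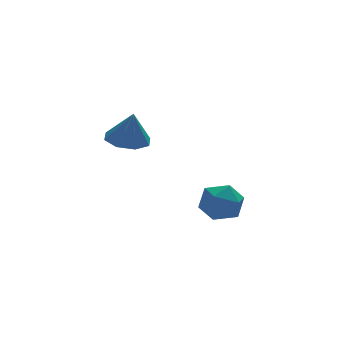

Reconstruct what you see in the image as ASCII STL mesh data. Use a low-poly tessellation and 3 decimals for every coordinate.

solid 
facet normal -0.105 0.200 -0.974
outer loop
vertex -0.11 -1.131 1.399
vertex -0.802 -0.443 1.615
vertex 0.192 -0.437 1.509
endloop
endfacet
facet normal 0.840 -0.420 0.344
outer loop
vertex -0.11 -1.131 1.399
vertex 0.192 -0.437 1.509
vertex -0.638 -0.757 3.145
endloop
endfacet
facet normal -0.105 0.201 -0.974
outer loop
vertex 0.192 -0.437 1.509
vertex -0.802 -0.443 1.615
vertex -0.088 0.254 1.682
endloop
endfacet
facet normal 0.850 0.226 0.476
outer loop
vertex 0.192 -0.437 1.509
vertex -0.088 0.254 1.682
vertex -0.638 -0.757 3.145
endloop
endfacet
facet normal -0.104 0.200 -0.974
outer loop
vertex -0.088 0.254 1.682
vertex -0.802 -0.443 1.615
vertex -0.787 0.537 1.815
endloop
endfacet
facet normal 0.393 0.681 0.618
outer loop
vertex -0.088 0.254 1.682
vertex -0.787 0.537 1.815
vertex -0.638 -0.757 3.145
endloop
endfacet
facet normal -0.106 0.200 -0.974
outer loop
vertex -0.787 0.537 1.815
vertex -0.802 -0.443 1.615
vertex -1.494 0.246 1.832
endloop
endfacet
facet normal -0.262 0.677 0.688
outer loop
vertex -0.787 0.537 1.815
vertex -1.494 0.246 1.832
vertex -0.638 -0.757 3.145
endloop
endfacet
facet normal -0.105 0.202 -0.974
outer loop
vertex -1.494 0.246 1.832
vertex -0.802 -0.443 1.615
vertex -1.797 -0.448 1.721
endloop
endfacet
facet normal -0.733 0.217 0.644
outer loop
vertex -1.494 0.246 1.832
vertex -1.797 -0.448 1.721
vertex -0.638 -0.757 3.145
endloop
endfacet
facet normal -0.105 0.200 -0.974
outer loop
vertex -1.797 -0.448 1.721
vertex -0.802 -0.443 1.615
vertex -1.517 -1.14 1.549
endloop
endfacet
facet normal -0.744 -0.428 0.513
outer loop
vertex -1.797 -0.448 1.721
vertex -1.517 -1.14 1.549
vertex -0.638 -0.757 3.145
endloop
endfacet
facet normal -0.105 0.200 -0.974
outer loop
vertex -1.517 -1.14 1.549
vertex -0.802 -0.443 1.615
vertex -0.818 -1.422 1.416
endloop
endfacet
facet normal -0.286 -0.884 0.370
outer loop
vertex -1.517 -1.14 1.549
vertex -0.818 -1.422 1.416
vertex -0.638 -0.757 3.145
endloop
endfacet
facet normal -0.105 0.200 -0.974
outer loop
vertex -0.818 -1.422 1.416
vertex -0.802 -0.443 1.615
vertex -0.11 -1.131 1.399
endloop
endfacet
facet normal 0.369 -0.880 0.300
outer loop
vertex -0.818 -1.422 1.416
vertex -0.11 -1.131 1.399
vertex -0.638 -0.757 3.145
endloop
endfacet
facet normal -0.804 0.583 0.115
outer loop
vertex 3.057 0.709 -3.161
vertex 2.437 -0.184 -2.969
vertex 2.933 0.334 -2.13
endloop
endfacet
facet normal -0.210 0.927 0.312
outer loop
vertex 3.057 0.709 -3.161
vertex 2.933 0.334 -2.13
vertex 3.924 0.676 -2.478
endloop
endfacet
facet normal 0.232 0.940 -0.249
outer loop
vertex 3.057 0.709 -3.161
vertex 3.924 0.676 -2.478
vertex 4.039 0.369 -3.532
endloop
endfacet
facet normal -0.089 0.606 -0.791
outer loop
vertex 3.057 0.709 -3.161
vertex 4.039 0.369 -3.532
vertex 3.121 -0.163 -3.836
endloop
endfacet
facet normal -0.729 0.385 -0.566
outer loop
vertex 3.057 0.709 -3.161
vertex 3.121 -0.163 -3.836
vertex 2.437 -0.184 -2.969
endloop
endfacet
facet normal 0.102 0.549 0.830
outer loop
vertex 3.924 0.676 -2.478
vertex 2.933 0.334 -2.13
vertex 3.839 -0.237 -1.864
endloop
endfacet
facet normal -0.859 -0.008 0.513
outer loop
vertex 2.933 0.334 -2.13
vertex 2.437 -0.184 -2.969
vertex 2.921 -0.769 -2.168
endloop
endfacet
facet normal -0.738 -0.328 -0.590
outer loop
vertex 2.437 -0.184 -2.969
vertex 3.121 -0.163 -3.836
vertex 3.036 -1.076 -3.222
endloop
endfacet
facet normal 0.299 0.030 -0.954
outer loop
vertex 3.121 -0.163 -3.836
vertex 4.039 0.369 -3.532
vertex 4.027 -0.734 -3.57
endloop
endfacet
facet normal 0.817 0.571 -0.077
outer loop
vertex 4.039 0.369 -3.532
vertex 3.924 0.676 -2.478
vertex 4.523 -0.216 -2.731
endloop
endfacet
facet normal 0.089 -0.606 0.791
outer loop
vertex 3.903 -1.109 -2.539
vertex 3.839 -0.237 -1.864
vertex 2.921 -0.769 -2.168
endloop
endfacet
facet normal -0.232 -0.940 0.249
outer loop
vertex 3.903 -1.109 -2.539
vertex 2.921 -0.769 -2.168
vertex 3.036 -1.076 -3.222
endloop
endfacet
facet normal 0.210 -0.927 -0.312
outer loop
vertex 3.903 -1.109 -2.539
vertex 3.036 -1.076 -3.222
vertex 4.027 -0.734 -3.57
endloop
endfacet
facet normal 0.804 -0.583 -0.115
outer loop
vertex 3.903 -1.109 -2.539
vertex 4.027 -0.734 -3.57
vertex 4.523 -0.216 -2.731
endloop
endfacet
facet normal 0.729 -0.385 0.566
outer loop
vertex 3.903 -1.109 -2.539
vertex 4.523 -0.216 -2.731
vertex 3.839 -0.237 -1.864
endloop
endfacet
facet normal -0.299 -0.030 0.954
outer loop
vertex 2.921 -0.769 -2.168
vertex 3.839 -0.237 -1.864
vertex 2.933 0.334 -2.13
endloop
endfacet
facet normal -0.817 -0.571 0.077
outer loop
vertex 3.036 -1.076 -3.222
vertex 2.921 -0.769 -2.168
vertex 2.437 -0.184 -2.969
endloop
endfacet
facet normal -0.102 -0.549 -0.830
outer loop
vertex 4.027 -0.734 -3.57
vertex 3.036 -1.076 -3.222
vertex 3.121 -0.163 -3.836
endloop
endfacet
facet normal 0.859 0.008 -0.513
outer loop
vertex 4.523 -0.216 -2.731
vertex 4.027 -0.734 -3.57
vertex 4.039 0.369 -3.532
endloop
endfacet
facet normal 0.738 0.328 0.590
outer loop
vertex 3.839 -0.237 -1.864
vertex 4.523 -0.216 -2.731
vertex 3.924 0.676 -2.478
endloop
endfacet

endsolid


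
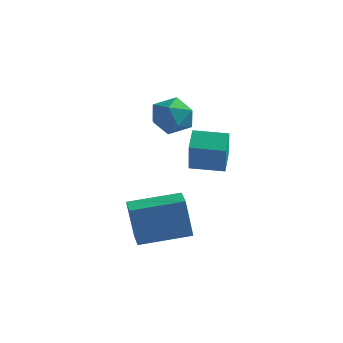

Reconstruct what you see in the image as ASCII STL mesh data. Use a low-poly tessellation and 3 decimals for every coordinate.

solid 
facet normal -0.672 0.734 0.096
outer loop
vertex -3.307 -2.227 -1.805
vertex -1.721 -0.821 -1.445
vertex -3.191 -1.871 -3.708
endloop
endfacet
facet normal -0.738 -0.654 -0.167
outer loop
vertex -2.579 -2.539 -3.795
vertex -3.307 -2.227 -1.805
vertex -3.191 -1.871 -3.708
endloop
endfacet
facet normal -0.672 0.734 0.096
outer loop
vertex -3.191 -1.871 -3.708
vertex -1.721 -0.821 -1.445
vertex -1.605 -0.465 -3.348
endloop
endfacet
facet normal 0.060 0.183 -0.981
outer loop
vertex -1.605 -0.465 -3.348
vertex -2.579 -2.539 -3.795
vertex -3.191 -1.871 -3.708
endloop
endfacet
facet normal -0.060 -0.183 0.981
outer loop
vertex -3.307 -2.227 -1.805
vertex -1.109 -1.489 -1.532
vertex -1.721 -0.821 -1.445
endloop
endfacet
facet normal -0.738 -0.654 -0.167
outer loop
vertex -2.695 -2.895 -1.892
vertex -3.307 -2.227 -1.805
vertex -2.579 -2.539 -3.795
endloop
endfacet
facet normal -0.060 -0.183 0.981
outer loop
vertex -2.695 -2.895 -1.892
vertex -1.109 -1.489 -1.532
vertex -3.307 -2.227 -1.805
endloop
endfacet
facet normal 0.738 0.654 0.167
outer loop
vertex -1.721 -0.821 -1.445
vertex -1.109 -1.489 -1.532
vertex -1.605 -0.465 -3.348
endloop
endfacet
facet normal 0.060 0.183 -0.981
outer loop
vertex -0.993 -1.133 -3.435
vertex -2.579 -2.539 -3.795
vertex -1.605 -0.465 -3.348
endloop
endfacet
facet normal 0.738 0.654 0.167
outer loop
vertex -1.605 -0.465 -3.348
vertex -1.109 -1.489 -1.532
vertex -0.993 -1.133 -3.435
endloop
endfacet
facet normal 0.672 -0.734 -0.096
outer loop
vertex -0.993 -1.133 -3.435
vertex -2.695 -2.895 -1.892
vertex -2.579 -2.539 -3.795
endloop
endfacet
facet normal 0.672 -0.734 -0.096
outer loop
vertex -1.109 -1.489 -1.532
vertex -2.695 -2.895 -1.892
vertex -0.993 -1.133 -3.435
endloop
endfacet
facet normal -0.980 0.095 0.173
outer loop
vertex -4.152 0.867 1.363
vertex -4.002 0.655 2.327
vertex -3.966 1.603 2.013
endloop
endfacet
facet normal -0.775 0.517 -0.364
outer loop
vertex -4.152 0.867 1.363
vertex -3.966 1.603 2.013
vertex -3.536 1.612 1.111
endloop
endfacet
facet normal -0.484 0.106 -0.869
outer loop
vertex -4.152 0.867 1.363
vertex -3.536 1.612 1.111
vertex -3.307 0.671 0.868
endloop
endfacet
facet normal -0.510 -0.570 -0.644
outer loop
vertex -4.152 0.867 1.363
vertex -3.307 0.671 0.868
vertex -3.595 0.079 1.62
endloop
endfacet
facet normal -0.817 -0.577 0.000
outer loop
vertex -4.152 0.867 1.363
vertex -3.595 0.079 1.62
vertex -4.002 0.655 2.327
endloop
endfacet
facet normal -0.268 0.956 -0.118
outer loop
vertex -3.536 1.612 1.111
vertex -3.966 1.603 2.013
vertex -3.005 1.861 1.92
endloop
endfacet
facet normal -0.601 0.272 0.752
outer loop
vertex -3.966 1.603 2.013
vertex -4.002 0.655 2.327
vertex -3.293 1.269 2.672
endloop
endfacet
facet normal -0.336 -0.816 0.471
outer loop
vertex -4.002 0.655 2.327
vertex -3.595 0.079 1.62
vertex -3.064 0.328 2.429
endloop
endfacet
facet normal 0.161 -0.805 -0.572
outer loop
vertex -3.595 0.079 1.62
vertex -3.307 0.671 0.868
vertex -2.634 0.337 1.527
endloop
endfacet
facet normal 0.203 0.291 -0.935
outer loop
vertex -3.307 0.671 0.868
vertex -3.536 1.612 1.111
vertex -2.598 1.285 1.213
endloop
endfacet
facet normal 0.510 0.570 0.644
outer loop
vertex -2.448 1.073 2.177
vertex -3.005 1.861 1.92
vertex -3.293 1.269 2.672
endloop
endfacet
facet normal 0.484 -0.106 0.869
outer loop
vertex -2.448 1.073 2.177
vertex -3.293 1.269 2.672
vertex -3.064 0.328 2.429
endloop
endfacet
facet normal 0.775 -0.517 0.364
outer loop
vertex -2.448 1.073 2.177
vertex -3.064 0.328 2.429
vertex -2.634 0.337 1.527
endloop
endfacet
facet normal 0.980 -0.095 -0.173
outer loop
vertex -2.448 1.073 2.177
vertex -2.634 0.337 1.527
vertex -2.598 1.285 1.213
endloop
endfacet
facet normal 0.817 0.577 -0.000
outer loop
vertex -2.448 1.073 2.177
vertex -2.598 1.285 1.213
vertex -3.005 1.861 1.92
endloop
endfacet
facet normal -0.161 0.805 0.572
outer loop
vertex -3.293 1.269 2.672
vertex -3.005 1.861 1.92
vertex -3.966 1.603 2.013
endloop
endfacet
facet normal -0.203 -0.291 0.935
outer loop
vertex -3.064 0.328 2.429
vertex -3.293 1.269 2.672
vertex -4.002 0.655 2.327
endloop
endfacet
facet normal 0.268 -0.956 0.118
outer loop
vertex -2.634 0.337 1.527
vertex -3.064 0.328 2.429
vertex -3.595 0.079 1.62
endloop
endfacet
facet normal 0.601 -0.272 -0.752
outer loop
vertex -2.598 1.285 1.213
vertex -2.634 0.337 1.527
vertex -3.307 0.671 0.868
endloop
endfacet
facet normal 0.336 0.816 -0.471
outer loop
vertex -3.005 1.861 1.92
vertex -2.598 1.285 1.213
vertex -3.536 1.612 1.111
endloop
endfacet
facet normal -0.894 -0.442 0.076
outer loop
vertex -2.776 1.604 0.898
vertex -3.334 2.475 -0.6
vertex -2.423 0.785 0.29
endloop
endfacet
facet normal 0.306 -0.479 0.823
outer loop
vertex -1.126 1.425 0.18
vertex -2.776 1.604 0.898
vertex -2.423 0.785 0.29
endloop
endfacet
facet normal -0.894 -0.442 0.076
outer loop
vertex -2.423 0.785 0.29
vertex -3.334 2.475 -0.6
vertex -2.98 1.655 -1.208
endloop
endfacet
facet normal 0.327 -0.759 -0.563
outer loop
vertex -2.98 1.655 -1.208
vertex -1.126 1.425 0.18
vertex -2.423 0.785 0.29
endloop
endfacet
facet normal -0.327 0.759 0.563
outer loop
vertex -2.776 1.604 0.898
vertex -2.037 3.115 -0.71
vertex -3.334 2.475 -0.6
endloop
endfacet
facet normal 0.306 -0.478 0.823
outer loop
vertex -1.48 2.245 0.788
vertex -2.776 1.604 0.898
vertex -1.126 1.425 0.18
endloop
endfacet
facet normal -0.328 0.759 0.563
outer loop
vertex -1.48 2.245 0.788
vertex -2.037 3.115 -0.71
vertex -2.776 1.604 0.898
endloop
endfacet
facet normal -0.306 0.478 -0.823
outer loop
vertex -3.334 2.475 -0.6
vertex -2.037 3.115 -0.71
vertex -2.98 1.655 -1.208
endloop
endfacet
facet normal 0.327 -0.759 -0.563
outer loop
vertex -1.684 2.296 -1.318
vertex -1.126 1.425 0.18
vertex -2.98 1.655 -1.208
endloop
endfacet
facet normal -0.307 0.479 -0.823
outer loop
vertex -2.98 1.655 -1.208
vertex -2.037 3.115 -0.71
vertex -1.684 2.296 -1.318
endloop
endfacet
facet normal 0.894 0.442 -0.076
outer loop
vertex -1.684 2.296 -1.318
vertex -1.48 2.245 0.788
vertex -1.126 1.425 0.18
endloop
endfacet
facet normal 0.894 0.442 -0.076
outer loop
vertex -2.037 3.115 -0.71
vertex -1.48 2.245 0.788
vertex -1.684 2.296 -1.318
endloop
endfacet

endsolid


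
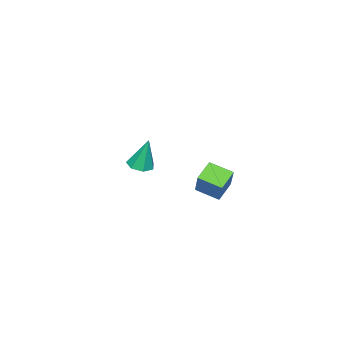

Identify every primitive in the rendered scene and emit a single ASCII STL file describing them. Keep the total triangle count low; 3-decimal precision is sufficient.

solid 
facet normal 0.041 -0.246 -0.968
outer loop
vertex -3.231 -1.671 -0.185
vertex -3.818 -1.628 -0.221
vertex -3.413 -1.209 -0.31
endloop
endfacet
facet normal 0.868 0.415 0.271
outer loop
vertex -3.231 -1.671 -0.185
vertex -3.413 -1.209 -0.31
vertex -3.882 -1.252 1.261
endloop
endfacet
facet normal 0.042 -0.246 -0.968
outer loop
vertex -3.413 -1.209 -0.31
vertex -3.818 -1.628 -0.221
vertex -3.9 -1.063 -0.368
endloop
endfacet
facet normal 0.274 0.956 0.108
outer loop
vertex -3.413 -1.209 -0.31
vertex -3.9 -1.063 -0.368
vertex -3.882 -1.252 1.261
endloop
endfacet
facet normal 0.041 -0.246 -0.968
outer loop
vertex -3.9 -1.063 -0.368
vertex -3.818 -1.628 -0.221
vertex -4.326 -1.343 -0.315
endloop
endfacet
facet normal -0.537 0.837 0.103
outer loop
vertex -3.9 -1.063 -0.368
vertex -4.326 -1.343 -0.315
vertex -3.882 -1.252 1.261
endloop
endfacet
facet normal 0.041 -0.246 -0.968
outer loop
vertex -4.326 -1.343 -0.315
vertex -3.818 -1.628 -0.221
vertex -4.369 -1.838 -0.191
endloop
endfacet
facet normal -0.954 0.148 0.260
outer loop
vertex -4.326 -1.343 -0.315
vertex -4.369 -1.838 -0.191
vertex -3.882 -1.252 1.261
endloop
endfacet
facet normal 0.041 -0.245 -0.969
outer loop
vertex -4.369 -1.838 -0.191
vertex -3.818 -1.628 -0.221
vertex -3.998 -2.175 -0.09
endloop
endfacet
facet normal -0.662 -0.591 0.461
outer loop
vertex -4.369 -1.838 -0.191
vertex -3.998 -2.175 -0.09
vertex -3.882 -1.252 1.261
endloop
endfacet
facet normal 0.042 -0.246 -0.968
outer loop
vertex -3.998 -2.175 -0.09
vertex -3.818 -1.628 -0.221
vertex -3.491 -2.101 -0.087
endloop
endfacet
facet normal 0.117 -0.825 0.553
outer loop
vertex -3.998 -2.175 -0.09
vertex -3.491 -2.101 -0.087
vertex -3.882 -1.252 1.261
endloop
endfacet
facet normal 0.041 -0.246 -0.968
outer loop
vertex -3.491 -2.101 -0.087
vertex -3.818 -1.628 -0.221
vertex -3.231 -1.671 -0.185
endloop
endfacet
facet normal 0.799 -0.376 0.469
outer loop
vertex -3.491 -2.101 -0.087
vertex -3.231 -1.671 -0.185
vertex -3.882 -1.252 1.261
endloop
endfacet
facet normal -0.872 -0.009 0.489
outer loop
vertex -1.228 3.337 2.67
vertex -1.422 4.283 2.342
vertex -1.84 2.828 1.568
endloop
endfacet
facet normal 0.191 -0.927 0.322
outer loop
vertex -1.038 2.837 1.118
vertex -1.228 3.337 2.67
vertex -1.84 2.828 1.568
endloop
endfacet
facet normal -0.872 -0.010 0.490
outer loop
vertex -1.84 2.828 1.568
vertex -1.422 4.283 2.342
vertex -2.035 3.774 1.24
endloop
endfacet
facet normal -0.451 -0.374 -0.811
outer loop
vertex -2.035 3.774 1.24
vertex -1.038 2.837 1.118
vertex -1.84 2.828 1.568
endloop
endfacet
facet normal 0.451 0.374 0.811
outer loop
vertex -1.228 3.337 2.67
vertex -0.62 4.292 1.892
vertex -1.422 4.283 2.342
endloop
endfacet
facet normal 0.191 -0.927 0.322
outer loop
vertex -0.425 3.346 2.22
vertex -1.228 3.337 2.67
vertex -1.038 2.837 1.118
endloop
endfacet
facet normal 0.450 0.374 0.811
outer loop
vertex -0.425 3.346 2.22
vertex -0.62 4.292 1.892
vertex -1.228 3.337 2.67
endloop
endfacet
facet normal -0.191 0.927 -0.322
outer loop
vertex -1.422 4.283 2.342
vertex -0.62 4.292 1.892
vertex -2.035 3.774 1.24
endloop
endfacet
facet normal -0.450 -0.374 -0.811
outer loop
vertex -1.232 3.783 0.79
vertex -1.038 2.837 1.118
vertex -2.035 3.774 1.24
endloop
endfacet
facet normal -0.191 0.927 -0.322
outer loop
vertex -2.035 3.774 1.24
vertex -0.62 4.292 1.892
vertex -1.232 3.783 0.79
endloop
endfacet
facet normal 0.872 0.009 -0.489
outer loop
vertex -1.232 3.783 0.79
vertex -0.425 3.346 2.22
vertex -1.038 2.837 1.118
endloop
endfacet
facet normal 0.872 0.010 -0.489
outer loop
vertex -0.62 4.292 1.892
vertex -0.425 3.346 2.22
vertex -1.232 3.783 0.79
endloop
endfacet

endsolid


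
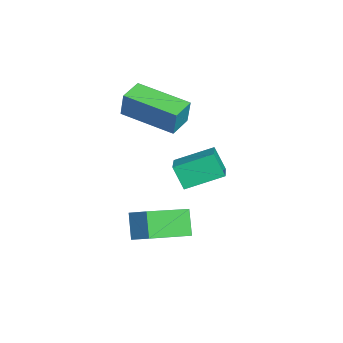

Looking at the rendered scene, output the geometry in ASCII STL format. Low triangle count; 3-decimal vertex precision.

solid 
facet normal -0.595 -0.049 0.802
outer loop
vertex 3.671 -2.11 -3.367
vertex 4.278 -1.546 -2.882
vertex 2.773 -0.649 -3.944
endloop
endfacet
facet normal -0.631 -0.588 -0.506
outer loop
vertex 3.422 -0.594 -4.818
vertex 3.671 -2.11 -3.367
vertex 2.773 -0.649 -3.944
endloop
endfacet
facet normal -0.595 -0.050 0.802
outer loop
vertex 2.773 -0.649 -3.944
vertex 4.278 -1.546 -2.882
vertex 3.379 -0.084 -3.459
endloop
endfacet
facet normal -0.497 0.807 -0.319
outer loop
vertex 3.379 -0.084 -3.459
vertex 3.422 -0.594 -4.818
vertex 2.773 -0.649 -3.944
endloop
endfacet
facet normal 0.497 -0.808 0.318
outer loop
vertex 3.671 -2.11 -3.367
vertex 4.927 -1.491 -3.756
vertex 4.278 -1.546 -2.882
endloop
endfacet
facet normal -0.631 -0.588 -0.506
outer loop
vertex 4.321 -2.056 -4.241
vertex 3.671 -2.11 -3.367
vertex 3.422 -0.594 -4.818
endloop
endfacet
facet normal 0.497 -0.807 0.320
outer loop
vertex 4.321 -2.056 -4.241
vertex 4.927 -1.491 -3.756
vertex 3.671 -2.11 -3.367
endloop
endfacet
facet normal 0.631 0.588 0.506
outer loop
vertex 4.278 -1.546 -2.882
vertex 4.927 -1.491 -3.756
vertex 3.379 -0.084 -3.459
endloop
endfacet
facet normal -0.496 0.808 -0.319
outer loop
vertex 4.029 -0.03 -4.333
vertex 3.422 -0.594 -4.818
vertex 3.379 -0.084 -3.459
endloop
endfacet
facet normal 0.631 0.588 0.506
outer loop
vertex 3.379 -0.084 -3.459
vertex 4.927 -1.491 -3.756
vertex 4.029 -0.03 -4.333
endloop
endfacet
facet normal 0.595 0.049 -0.802
outer loop
vertex 4.029 -0.03 -4.333
vertex 4.321 -2.056 -4.241
vertex 3.422 -0.594 -4.818
endloop
endfacet
facet normal 0.596 0.049 -0.802
outer loop
vertex 4.927 -1.491 -3.756
vertex 4.321 -2.056 -4.241
vertex 4.029 -0.03 -4.333
endloop
endfacet
facet normal -0.371 -0.362 0.855
outer loop
vertex 1.603 -0.553 -2.564
vertex 1.504 0.868 -2.005
vertex 0.315 -0.442 -3.075
endloop
endfacet
facet normal 0.065 -0.928 -0.366
outer loop
vertex 0.696 -0.068 -3.955
vertex 1.603 -0.553 -2.564
vertex 0.315 -0.442 -3.075
endloop
endfacet
facet normal -0.370 -0.363 0.855
outer loop
vertex 0.315 -0.442 -3.075
vertex 1.504 0.868 -2.005
vertex 0.216 0.979 -2.515
endloop
endfacet
facet normal -0.927 0.080 -0.367
outer loop
vertex 0.216 0.979 -2.515
vertex 0.696 -0.068 -3.955
vertex 0.315 -0.442 -3.075
endloop
endfacet
facet normal 0.927 -0.080 0.367
outer loop
vertex 1.603 -0.553 -2.564
vertex 1.885 1.242 -2.885
vertex 1.504 0.868 -2.005
endloop
endfacet
facet normal 0.065 -0.928 -0.366
outer loop
vertex 1.984 -0.179 -3.445
vertex 1.603 -0.553 -2.564
vertex 0.696 -0.068 -3.955
endloop
endfacet
facet normal 0.927 -0.080 0.367
outer loop
vertex 1.984 -0.179 -3.445
vertex 1.885 1.242 -2.885
vertex 1.603 -0.553 -2.564
endloop
endfacet
facet normal -0.065 0.928 0.366
outer loop
vertex 1.504 0.868 -2.005
vertex 1.885 1.242 -2.885
vertex 0.216 0.979 -2.515
endloop
endfacet
facet normal -0.927 0.080 -0.367
outer loop
vertex 0.597 1.353 -3.396
vertex 0.696 -0.068 -3.955
vertex 0.216 0.979 -2.515
endloop
endfacet
facet normal -0.065 0.928 0.366
outer loop
vertex 0.216 0.979 -2.515
vertex 1.885 1.242 -2.885
vertex 0.597 1.353 -3.396
endloop
endfacet
facet normal 0.370 0.362 -0.855
outer loop
vertex 0.597 1.353 -3.396
vertex 1.984 -0.179 -3.445
vertex 0.696 -0.068 -3.955
endloop
endfacet
facet normal 0.370 0.363 -0.855
outer loop
vertex 1.885 1.242 -2.885
vertex 1.984 -0.179 -3.445
vertex 0.597 1.353 -3.396
endloop
endfacet
facet normal -0.511 -0.840 0.185
outer loop
vertex 0.291 -2.166 0.26
vertex -0.528 -1.641 0.381
vertex 0.077 -2.263 -0.773
endloop
endfacet
facet normal 0.836 -0.535 -0.123
outer loop
vertex 1.148 -0.499 -1.161
vertex 0.291 -2.166 0.26
vertex 0.077 -2.263 -0.773
endloop
endfacet
facet normal -0.510 -0.840 0.185
outer loop
vertex 0.077 -2.263 -0.773
vertex -0.528 -1.641 0.381
vertex -0.743 -1.738 -0.652
endloop
endfacet
facet normal -0.202 -0.092 -0.975
outer loop
vertex -0.743 -1.738 -0.652
vertex 1.148 -0.499 -1.161
vertex 0.077 -2.263 -0.773
endloop
endfacet
facet normal 0.203 0.091 0.975
outer loop
vertex 0.291 -2.166 0.26
vertex 0.543 0.123 -0.007
vertex -0.528 -1.641 0.381
endloop
endfacet
facet normal 0.836 -0.535 -0.124
outer loop
vertex 1.363 -0.402 -0.128
vertex 0.291 -2.166 0.26
vertex 1.148 -0.499 -1.161
endloop
endfacet
facet normal 0.202 0.091 0.975
outer loop
vertex 1.363 -0.402 -0.128
vertex 0.543 0.123 -0.007
vertex 0.291 -2.166 0.26
endloop
endfacet
facet normal -0.836 0.535 0.124
outer loop
vertex -0.528 -1.641 0.381
vertex 0.543 0.123 -0.007
vertex -0.743 -1.738 -0.652
endloop
endfacet
facet normal -0.203 -0.091 -0.975
outer loop
vertex 0.329 0.026 -1.04
vertex 1.148 -0.499 -1.161
vertex -0.743 -1.738 -0.652
endloop
endfacet
facet normal -0.836 0.535 0.123
outer loop
vertex -0.743 -1.738 -0.652
vertex 0.543 0.123 -0.007
vertex 0.329 0.026 -1.04
endloop
endfacet
facet normal 0.511 0.840 -0.185
outer loop
vertex 0.329 0.026 -1.04
vertex 1.363 -0.402 -0.128
vertex 1.148 -0.499 -1.161
endloop
endfacet
facet normal 0.510 0.840 -0.185
outer loop
vertex 0.543 0.123 -0.007
vertex 1.363 -0.402 -0.128
vertex 0.329 0.026 -1.04
endloop
endfacet

endsolid


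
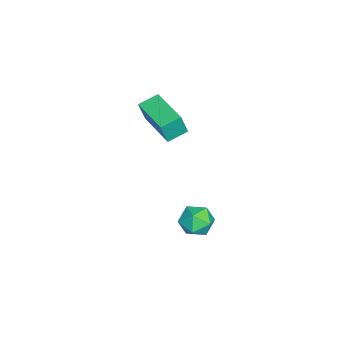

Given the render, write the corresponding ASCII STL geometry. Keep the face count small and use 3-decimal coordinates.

solid 
facet normal -0.810 -0.558 0.182
outer loop
vertex -0.398 0.281 -3.944
vertex -0.049 -0.317 -4.223
vertex 0.006 -0.159 -3.496
endloop
endfacet
facet normal -0.755 -0.027 0.655
outer loop
vertex -0.398 0.281 -3.944
vertex 0.006 -0.159 -3.496
vertex 0.043 0.583 -3.423
endloop
endfacet
facet normal -0.752 0.590 0.295
outer loop
vertex -0.398 0.281 -3.944
vertex 0.043 0.583 -3.423
vertex 0.012 0.884 -4.105
endloop
endfacet
facet normal -0.804 0.439 -0.401
outer loop
vertex -0.398 0.281 -3.944
vertex 0.012 0.884 -4.105
vertex -0.045 0.328 -4.6
endloop
endfacet
facet normal -0.840 -0.270 -0.471
outer loop
vertex -0.398 0.281 -3.944
vertex -0.045 0.328 -4.6
vertex -0.049 -0.317 -4.223
endloop
endfacet
facet normal -0.128 -0.091 0.988
outer loop
vertex 0.043 0.583 -3.423
vertex 0.006 -0.159 -3.496
vertex 0.665 0.172 -3.38
endloop
endfacet
facet normal -0.215 -0.951 0.223
outer loop
vertex 0.006 -0.159 -3.496
vertex -0.049 -0.317 -4.223
vertex 0.608 -0.384 -3.875
endloop
endfacet
facet normal -0.263 -0.486 -0.834
outer loop
vertex -0.049 -0.317 -4.223
vertex -0.045 0.328 -4.6
vertex 0.577 -0.083 -4.557
endloop
endfacet
facet normal -0.206 0.662 -0.720
outer loop
vertex -0.045 0.328 -4.6
vertex 0.012 0.884 -4.105
vertex 0.614 0.659 -4.484
endloop
endfacet
facet normal -0.122 0.906 0.405
outer loop
vertex 0.012 0.884 -4.105
vertex 0.043 0.583 -3.423
vertex 0.669 0.817 -3.757
endloop
endfacet
facet normal 0.804 -0.439 0.401
outer loop
vertex 1.018 0.219 -4.036
vertex 0.665 0.172 -3.38
vertex 0.608 -0.384 -3.875
endloop
endfacet
facet normal 0.752 -0.590 -0.295
outer loop
vertex 1.018 0.219 -4.036
vertex 0.608 -0.384 -3.875
vertex 0.577 -0.083 -4.557
endloop
endfacet
facet normal 0.755 0.027 -0.655
outer loop
vertex 1.018 0.219 -4.036
vertex 0.577 -0.083 -4.557
vertex 0.614 0.659 -4.484
endloop
endfacet
facet normal 0.810 0.558 -0.182
outer loop
vertex 1.018 0.219 -4.036
vertex 0.614 0.659 -4.484
vertex 0.669 0.817 -3.757
endloop
endfacet
facet normal 0.840 0.270 0.471
outer loop
vertex 1.018 0.219 -4.036
vertex 0.669 0.817 -3.757
vertex 0.665 0.172 -3.38
endloop
endfacet
facet normal 0.206 -0.662 0.720
outer loop
vertex 0.608 -0.384 -3.875
vertex 0.665 0.172 -3.38
vertex 0.006 -0.159 -3.496
endloop
endfacet
facet normal 0.122 -0.906 -0.405
outer loop
vertex 0.577 -0.083 -4.557
vertex 0.608 -0.384 -3.875
vertex -0.049 -0.317 -4.223
endloop
endfacet
facet normal 0.128 0.091 -0.988
outer loop
vertex 0.614 0.659 -4.484
vertex 0.577 -0.083 -4.557
vertex -0.045 0.328 -4.6
endloop
endfacet
facet normal 0.215 0.951 -0.223
outer loop
vertex 0.669 0.817 -3.757
vertex 0.614 0.659 -4.484
vertex 0.012 0.884 -4.105
endloop
endfacet
facet normal 0.263 0.486 0.834
outer loop
vertex 0.665 0.172 -3.38
vertex 0.669 0.817 -3.757
vertex 0.043 0.583 -3.423
endloop
endfacet
facet normal -0.590 0.750 0.300
outer loop
vertex -1.519 -1.475 1.449
vertex -0.172 -0.405 1.422
vertex -1.709 -1.258 0.533
endloop
endfacet
facet normal -0.783 -0.622 0.015
outer loop
vertex -1.208 -1.895 0.278
vertex -1.519 -1.475 1.449
vertex -1.709 -1.258 0.533
endloop
endfacet
facet normal -0.590 0.749 0.301
outer loop
vertex -1.709 -1.258 0.533
vertex -0.172 -0.405 1.422
vertex -0.363 -0.188 0.507
endloop
endfacet
facet normal -0.198 0.226 -0.954
outer loop
vertex -0.363 -0.188 0.507
vertex -1.208 -1.895 0.278
vertex -1.709 -1.258 0.533
endloop
endfacet
facet normal 0.198 -0.226 0.954
outer loop
vertex -1.519 -1.475 1.449
vertex 0.329 -1.042 1.167
vertex -0.172 -0.405 1.422
endloop
endfacet
facet normal -0.782 -0.623 0.016
outer loop
vertex -1.017 -2.112 1.193
vertex -1.519 -1.475 1.449
vertex -1.208 -1.895 0.278
endloop
endfacet
facet normal 0.199 -0.227 0.954
outer loop
vertex -1.017 -2.112 1.193
vertex 0.329 -1.042 1.167
vertex -1.519 -1.475 1.449
endloop
endfacet
facet normal 0.783 0.622 -0.016
outer loop
vertex -0.172 -0.405 1.422
vertex 0.329 -1.042 1.167
vertex -0.363 -0.188 0.507
endloop
endfacet
facet normal -0.199 0.226 -0.953
outer loop
vertex 0.139 -0.825 0.251
vertex -1.208 -1.895 0.278
vertex -0.363 -0.188 0.507
endloop
endfacet
facet normal 0.782 0.623 -0.015
outer loop
vertex -0.363 -0.188 0.507
vertex 0.329 -1.042 1.167
vertex 0.139 -0.825 0.251
endloop
endfacet
facet normal 0.589 -0.750 -0.301
outer loop
vertex 0.139 -0.825 0.251
vertex -1.017 -2.112 1.193
vertex -1.208 -1.895 0.278
endloop
endfacet
facet normal 0.590 -0.750 -0.300
outer loop
vertex 0.329 -1.042 1.167
vertex -1.017 -2.112 1.193
vertex 0.139 -0.825 0.251
endloop
endfacet

endsolid
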